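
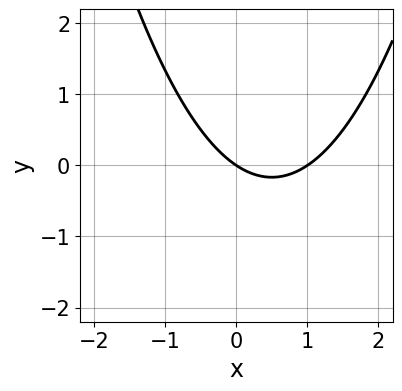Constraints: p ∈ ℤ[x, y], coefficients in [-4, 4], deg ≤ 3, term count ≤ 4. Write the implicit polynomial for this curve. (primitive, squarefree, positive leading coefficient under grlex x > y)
2*x^2 - 2*x - 3*y

(a) deg p = 2.
(b) Against the integer gridlines: among the integer gridlines, it crosses the x-axis at x ∈ {0, 1}; one y-axis crossing is at y = 0.
(c) Matching integer coefficients to the picture gives p.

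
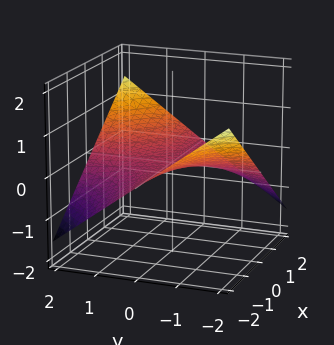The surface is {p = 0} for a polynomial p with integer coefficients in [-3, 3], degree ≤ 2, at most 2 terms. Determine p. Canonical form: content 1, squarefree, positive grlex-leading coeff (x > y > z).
(a) The degree is 2 — a hyperbolic paraboloid; a quadric.
(b) From the axis intercepts and sections: one z-axis crossing is at z = 0; the visible x-axis segment lies entirely on the surface; every point of the y-axis in the box is on the surface.
(c) Putting this together gives p.

x*y - 3*z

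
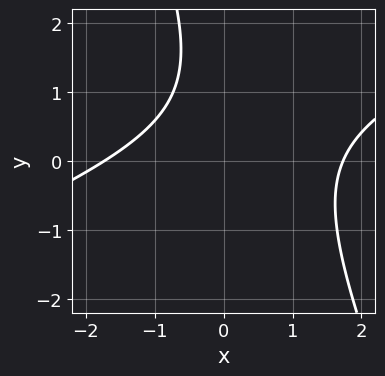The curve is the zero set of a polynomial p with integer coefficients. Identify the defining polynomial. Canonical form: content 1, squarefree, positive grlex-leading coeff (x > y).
First, deg p = 2.
Next, against the integer gridlines: it misses every integer gridline on the y-axis.
Finally, putting this together gives p.

x^2 - 2*x*y - y^2 + 2*y - 3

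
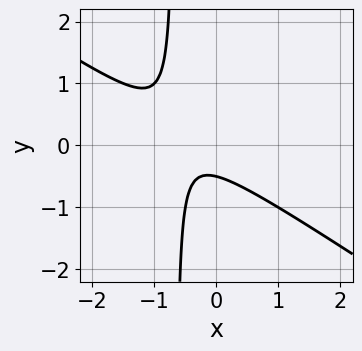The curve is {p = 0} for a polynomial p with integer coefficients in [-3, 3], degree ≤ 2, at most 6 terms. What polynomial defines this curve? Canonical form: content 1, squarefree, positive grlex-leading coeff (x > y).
2*x^2 + 3*x*y + 2*x + 2*y + 1

(a) Degree: the shape is more complex than any degree-1 curve, so deg p = 2.
(b) Checking where it meets the axes: no x-intercept at any integer in the box.
(c) Assembling these constraints gives the stated polynomial.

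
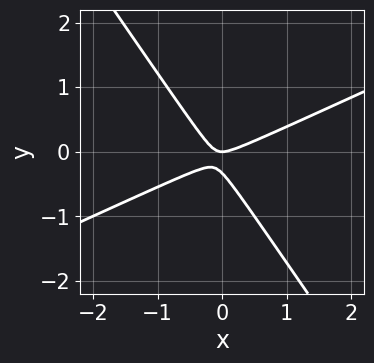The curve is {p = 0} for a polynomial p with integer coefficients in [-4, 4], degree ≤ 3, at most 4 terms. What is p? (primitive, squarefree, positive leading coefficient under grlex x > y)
2*x^2 - 3*x*y - 3*y^2 - y

(a) deg p = 2. No degree-1 curve has this shape.
(b) From the axis intercepts and sections: one x-axis crossing is at x = 0; it crosses the y-axis at the gridline y = 0.
(c) Putting this together gives p.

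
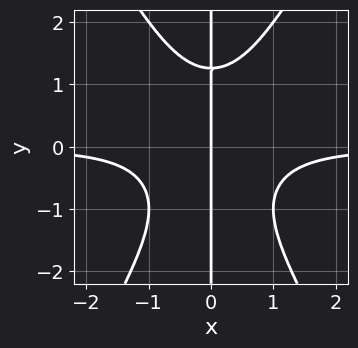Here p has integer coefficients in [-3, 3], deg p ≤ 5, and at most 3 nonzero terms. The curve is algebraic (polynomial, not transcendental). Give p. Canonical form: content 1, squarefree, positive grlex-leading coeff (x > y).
3*x^3*y - x*y^3 + 2*x

Degree: the shape is more complex than any degree-3 curve, so deg p = 4.
From the axis intercepts and sections: the visible y-axis segment lies entirely on the curve; one x-axis crossing is at x = 0.
Solving for integer coefficients yields p as stated.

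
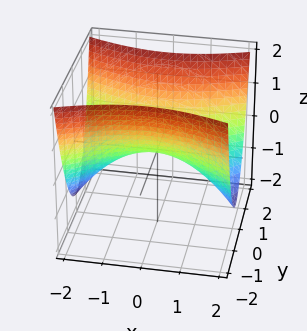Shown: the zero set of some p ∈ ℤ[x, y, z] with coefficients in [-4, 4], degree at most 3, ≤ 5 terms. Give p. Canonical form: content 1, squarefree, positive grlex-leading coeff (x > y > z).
1. The degree is 2 — a saddle surface; a quadric.
2. Symmetries: mirror symmetry y ↦ −y ⇒ only even powers of y; it's symmetric under x → −x, forcing even powers of x.
3. Checking where it meets the axes: one z-axis crossing is at z = 0; it crosses the x-axis at the gridline x = 0; it meets the y-axis at y = 0 (among the integer gridlines).
4. Solving for integer coefficients yields p as stated.

x^2 - 3*y^2 + 3*z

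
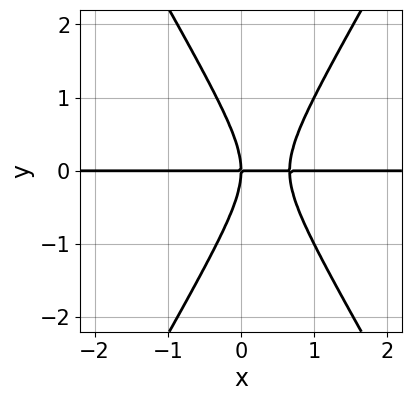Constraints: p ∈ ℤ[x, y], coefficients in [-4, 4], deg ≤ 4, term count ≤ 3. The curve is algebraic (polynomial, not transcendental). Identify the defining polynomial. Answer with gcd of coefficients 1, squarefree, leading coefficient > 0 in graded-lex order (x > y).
3*x^2*y - y^3 - 2*x*y

First, deg p = 3. A generic line meets the curve in up to 3 points.
Then, against the integer gridlines: it meets the y-axis at y = 0 (among the integer gridlines); every point of the x-axis in the box is on the curve.
Finally, assembling these constraints gives the stated polynomial.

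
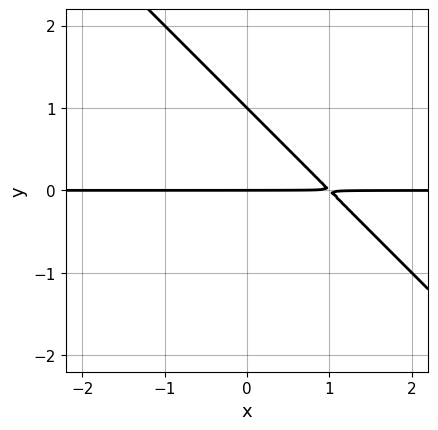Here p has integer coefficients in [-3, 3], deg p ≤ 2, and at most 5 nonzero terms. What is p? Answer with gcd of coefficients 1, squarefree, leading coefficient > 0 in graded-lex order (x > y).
x*y + y^2 - y

deg p = 2.
Checking where it meets the axes: the y-axis gridline crossings are at y ∈ {0, 1}; every point of the x-axis in the box is on the curve.
Together with the visible shape, these determine p as stated.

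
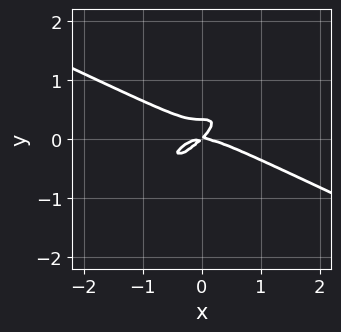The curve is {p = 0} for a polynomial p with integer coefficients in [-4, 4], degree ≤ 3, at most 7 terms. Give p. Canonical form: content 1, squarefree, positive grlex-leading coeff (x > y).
x^3 - 3*x*y^2 + 3*y^3 + x*y - y^2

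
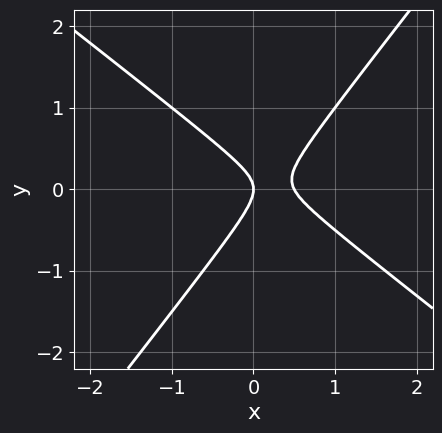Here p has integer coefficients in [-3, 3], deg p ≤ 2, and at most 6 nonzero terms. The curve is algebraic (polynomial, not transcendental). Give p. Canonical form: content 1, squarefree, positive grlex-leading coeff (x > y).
2*x^2 + x*y - 2*y^2 - x

First, degree: no degree-1 curve has this shape, so deg p = 2.
Next, from the axis intercepts and sections: one x-axis crossing is at x = 0; it crosses the y-axis at the gridline y = 0.
Finally, these observations pin down the coefficients.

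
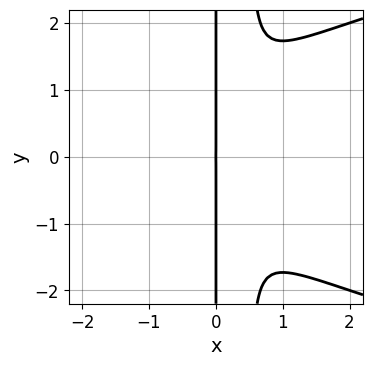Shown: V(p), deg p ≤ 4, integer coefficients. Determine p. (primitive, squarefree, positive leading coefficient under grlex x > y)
2*x^2*y^2 - 3*x^3 - x*y^2

1. Degree: no degree-3 curve has this shape, so deg p = 4.
2. Symmetries: the y ↦ −y reflection is a symmetry, so y appears only in even powers.
3. From the axis intercepts and sections: one x-axis crossing is at x = 0; the visible y-axis segment lies entirely on the curve.
4. Solving for integer coefficients yields p as stated.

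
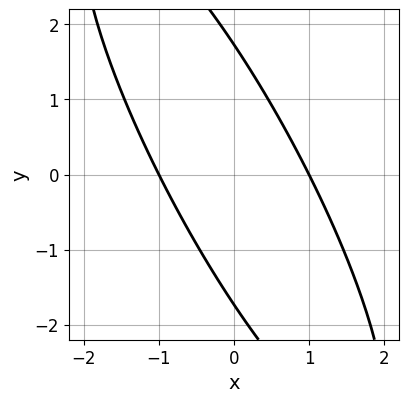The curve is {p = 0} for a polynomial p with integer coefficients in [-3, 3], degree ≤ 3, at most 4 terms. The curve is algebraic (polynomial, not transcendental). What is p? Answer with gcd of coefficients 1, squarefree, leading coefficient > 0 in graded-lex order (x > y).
3*x^2 + 3*x*y + y^2 - 3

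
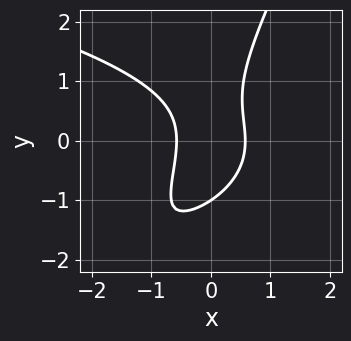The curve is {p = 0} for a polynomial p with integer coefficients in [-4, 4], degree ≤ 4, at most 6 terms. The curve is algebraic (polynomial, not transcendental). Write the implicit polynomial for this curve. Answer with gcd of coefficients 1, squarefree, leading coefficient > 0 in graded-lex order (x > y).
The degree is 3 — a generic line meets the curve in up to 3 points.
From the axis intercepts and sections: it crosses the y-axis at the gridline y = -1.
Matching integer coefficients to the picture gives p.

2*x*y^2 - y^3 + 3*x^2 - 1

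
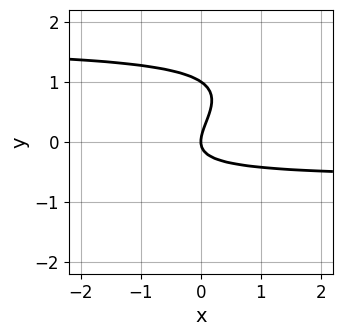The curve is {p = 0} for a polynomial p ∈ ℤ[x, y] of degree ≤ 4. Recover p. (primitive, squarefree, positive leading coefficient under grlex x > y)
2*x*y^2 - 3*y^3 - 2*x*y + 3*y^2 - 2*x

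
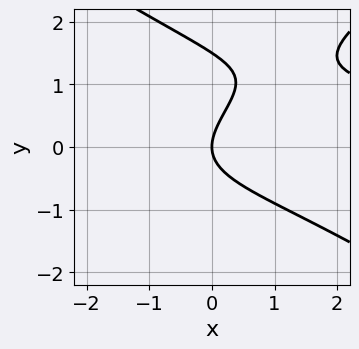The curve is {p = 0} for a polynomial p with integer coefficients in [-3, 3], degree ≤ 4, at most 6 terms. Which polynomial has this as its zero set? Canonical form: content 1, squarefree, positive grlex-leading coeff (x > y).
The degree is 3 — no degree-2 curve has this shape.
From the axis intercepts and sections: it crosses the y-axis at the gridline y = 0; it crosses the x-axis at the gridline x = 0.
Putting this together gives p.

x^2*y - 2*y^3 + 3*y^2 - 3*x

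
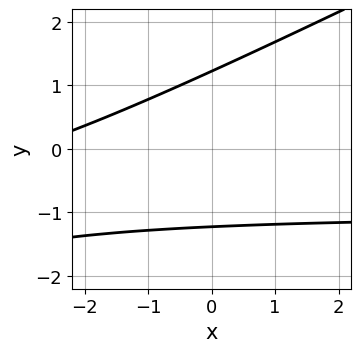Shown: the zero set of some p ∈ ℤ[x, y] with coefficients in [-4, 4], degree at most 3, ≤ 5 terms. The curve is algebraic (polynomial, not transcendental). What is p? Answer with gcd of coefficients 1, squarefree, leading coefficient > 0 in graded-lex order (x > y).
x*y - 2*y^2 + x + 3

First, deg p = 2. No degree-1 curve has this shape.
Next, observable constraints: it misses every integer gridline on the x-axis.
Finally, assembling these constraints gives the stated polynomial.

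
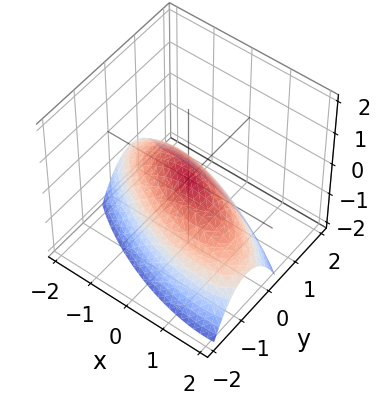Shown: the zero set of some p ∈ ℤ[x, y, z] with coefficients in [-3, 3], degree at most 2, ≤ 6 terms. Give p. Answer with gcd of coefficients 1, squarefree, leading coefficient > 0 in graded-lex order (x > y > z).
The degree is 2 — a generic line meets the surface in up to 2 points.
From the visible intercepts: it meets the y-axis at y = 0 (among the integer gridlines); it crosses the x-axis at the gridline x = 0.
Solving for integer coefficients yields p as stated.

x^2 + 2*x*y + 3*y^2 + 3*z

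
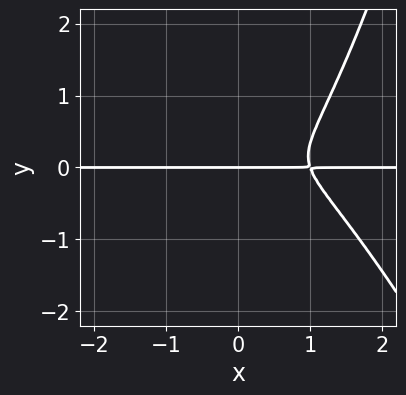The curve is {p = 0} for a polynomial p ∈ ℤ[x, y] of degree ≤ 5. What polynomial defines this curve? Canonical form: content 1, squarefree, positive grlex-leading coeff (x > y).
3*x^3*y + x^2*y^2 - 3*x^2*y - 3*y^3

(a) The degree is 4 — a generic line meets the curve in up to 4 points.
(b) Reading off the gridlines: it crosses the y-axis at the gridline y = 0; the visible x-axis segment lies entirely on the curve.
(c) Together with the visible shape, these determine p as stated.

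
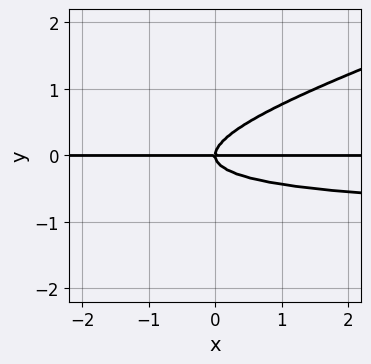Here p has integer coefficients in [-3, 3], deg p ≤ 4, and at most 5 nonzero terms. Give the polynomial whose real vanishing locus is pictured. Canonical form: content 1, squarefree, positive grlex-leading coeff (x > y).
First, degree: a generic line meets the curve in up to 3 points, so deg p = 3.
Then, observable constraints: it meets the y-axis at y = 0 (among the integer gridlines); the visible x-axis segment lies entirely on the curve.
Finally, putting this together gives p.

x*y^2 - 3*y^3 + x*y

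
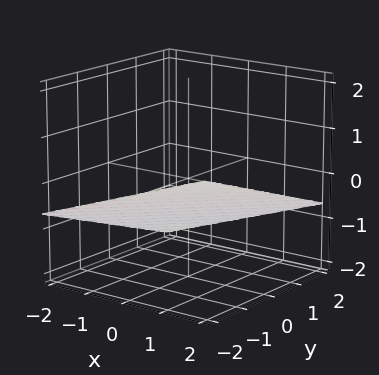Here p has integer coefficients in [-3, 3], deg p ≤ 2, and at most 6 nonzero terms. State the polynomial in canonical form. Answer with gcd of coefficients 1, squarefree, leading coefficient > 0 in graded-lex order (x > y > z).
x - y - 3*z - 2

1. deg p = 1.
2. Against the integer gridlines: it crosses the y-axis at the gridline y = -2; one x-axis crossing is at x = 2.
3. Assembling these constraints gives the stated polynomial.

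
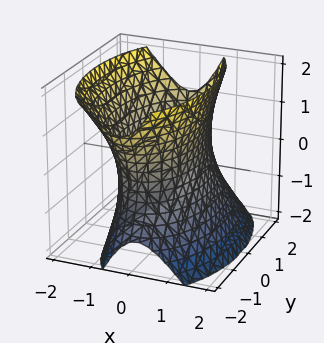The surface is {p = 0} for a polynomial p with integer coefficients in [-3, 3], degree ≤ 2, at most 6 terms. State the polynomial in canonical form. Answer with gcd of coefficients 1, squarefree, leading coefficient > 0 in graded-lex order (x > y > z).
3*x^2 + x*z + y^2 - z^2 - 3

1. The degree is 2 — the shape is more complex than any degree-1 surface.
2. Checking where it meets the axes: the x-axis gridline crossings are at x ∈ {-1, 1}; no z-intercept at any integer in the box.
3. Putting this together gives p.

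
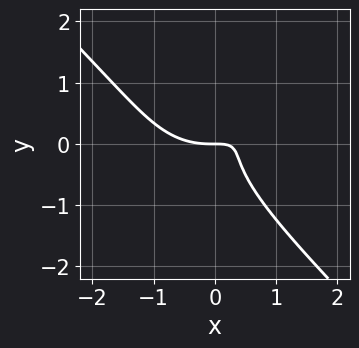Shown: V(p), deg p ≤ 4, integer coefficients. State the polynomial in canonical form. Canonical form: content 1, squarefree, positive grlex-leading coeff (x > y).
x^3 + x*y^2 + 2*y^3 - 2*x*y + y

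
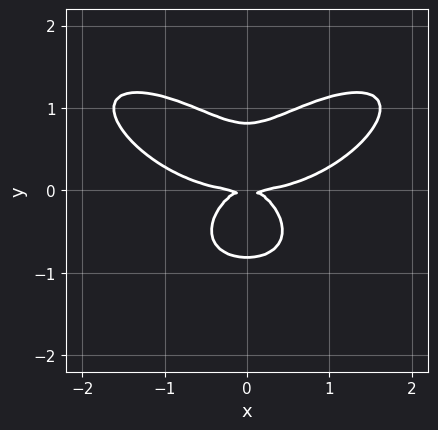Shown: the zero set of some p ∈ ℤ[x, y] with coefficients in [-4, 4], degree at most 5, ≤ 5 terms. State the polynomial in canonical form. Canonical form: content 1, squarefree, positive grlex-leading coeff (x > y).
x^4 + 3*y^4 - 3*x^2*y - 2*y^2

1. The degree is 4 — the shape is more complex than any degree-3 curve.
2. Symmetries: the x ↦ −x reflection is a symmetry, so x appears only in even powers.
3. Against the integer gridlines: it meets the y-axis at y = 0 (among the integer gridlines); it crosses the x-axis at the gridline x = 0.
4. Assembling these constraints gives the stated polynomial.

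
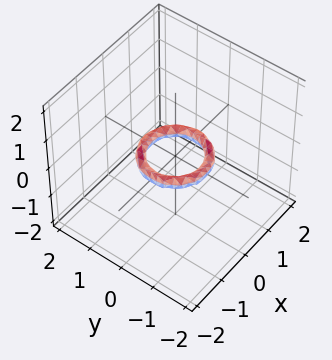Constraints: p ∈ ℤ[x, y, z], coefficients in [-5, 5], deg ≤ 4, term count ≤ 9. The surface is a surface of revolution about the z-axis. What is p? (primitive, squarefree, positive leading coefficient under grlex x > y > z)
2*x^4 + 4*x^2*y^2 + 2*y^4 - 3*x^2 - 3*y^2 + 3*z^2 + 1

(a) deg p = 4. The shape is more complex than any degree-3 surface.
(b) Symmetries: rotational symmetry about the z-axis ⇒ p depends on x, y only through x² + y².
(c) Checking where it meets the axes: a circular section at z = 0 has radius between 0 and 1; the x-axis gridline crossings are at x ∈ {-1, 1}; no z-intercept at any integer in the box; among the integer gridlines, it crosses the y-axis at y ∈ {-1, 1}.
(d) Together with the visible shape, these determine p as stated.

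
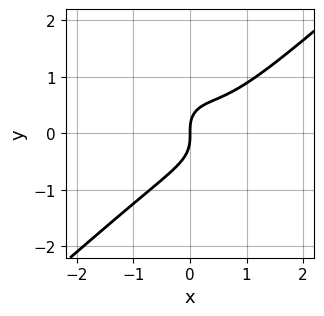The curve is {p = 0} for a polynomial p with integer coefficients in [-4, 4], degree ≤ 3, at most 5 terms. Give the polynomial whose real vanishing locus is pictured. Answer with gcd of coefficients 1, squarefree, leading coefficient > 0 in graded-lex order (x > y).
3*x^3 - x^2*y - 3*y^3 - 2*x^2 + 2*x

1. deg p = 3. No degree-2 curve has this shape.
2. Reading off the gridlines: one x-axis crossing is at x = 0; it crosses the y-axis at the gridline y = 0.
3. Solving for integer coefficients yields p as stated.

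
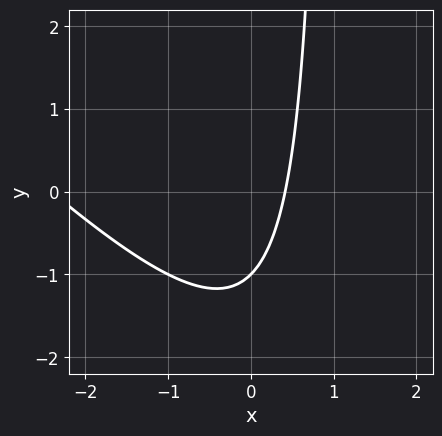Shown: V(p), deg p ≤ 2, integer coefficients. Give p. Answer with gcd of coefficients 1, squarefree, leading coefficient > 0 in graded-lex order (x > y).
x^2 + x*y + 2*x - y - 1

First, degree: the shape is more complex than any degree-1 curve, so deg p = 2.
Next, from the axis intercepts and sections: it crosses the y-axis at the gridline y = -1.
Finally, putting this together gives p.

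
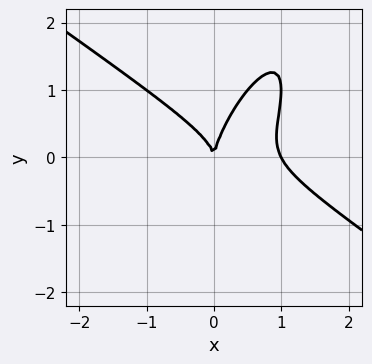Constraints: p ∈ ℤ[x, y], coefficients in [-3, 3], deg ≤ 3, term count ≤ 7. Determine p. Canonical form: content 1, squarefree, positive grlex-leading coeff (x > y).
Degree: a generic line meets the curve in up to 3 points, so deg p = 3.
Reading off the gridlines: one y-axis crossing is at y = 0; among the integer gridlines, it crosses the x-axis at x ∈ {0, 1}.
Matching integer coefficients to the picture gives p.

2*x^3 + x^2*y - 2*x*y^2 + y^3 - 2*x^2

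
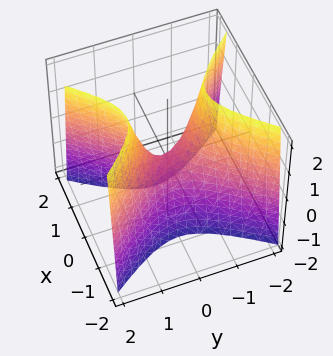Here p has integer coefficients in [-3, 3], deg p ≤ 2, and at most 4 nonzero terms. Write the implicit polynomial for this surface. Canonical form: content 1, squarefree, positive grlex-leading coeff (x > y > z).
1. Degree: a hyperbolic paraboloid; a quadric, so deg p = 2.
2. Symmetries: mirror symmetry y ↦ −y ⇒ only even powers of y; mirror symmetry x ↦ −x ⇒ only even powers of x.
3. From the axis intercepts and sections: one x-axis crossing is at x = 0; one z-axis crossing is at z = 0; one y-axis crossing is at y = 0.
4. The integer polynomial consistent with all of this is the stated p.

3*x^2 - 2*y^2 + z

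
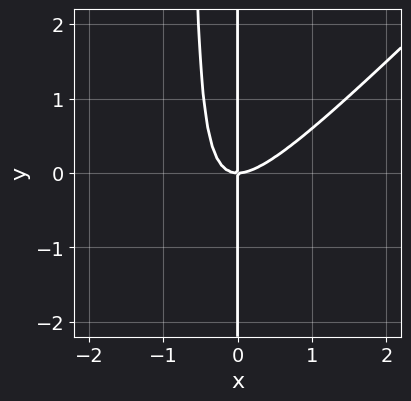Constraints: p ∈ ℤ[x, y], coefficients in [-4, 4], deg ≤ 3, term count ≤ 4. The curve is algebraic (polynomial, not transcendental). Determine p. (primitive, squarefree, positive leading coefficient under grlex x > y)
3*x^3 - 3*x^2*y - 2*x*y

First, degree: no degree-2 curve has this shape, so deg p = 3.
Next, against the integer gridlines: it crosses the x-axis at the gridline x = 0; the visible y-axis segment lies entirely on the curve.
Finally, putting this together gives p.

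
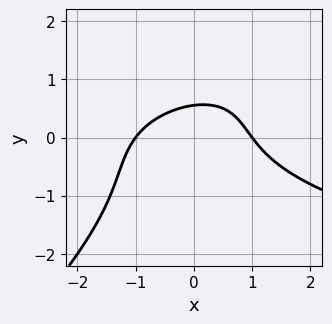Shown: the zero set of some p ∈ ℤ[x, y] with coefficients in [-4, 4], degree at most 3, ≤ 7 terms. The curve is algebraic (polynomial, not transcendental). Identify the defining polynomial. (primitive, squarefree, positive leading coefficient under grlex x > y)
First, deg p = 3. The shape is more complex than any degree-2 curve.
Next, checking where it meets the axes: among the integer gridlines, it crosses the x-axis at x ∈ {-1, 1}.
Finally, solving for integer coefficients yields p as stated.

2*x*y^2 - 2*y^3 - 2*x^2 - 3*y + 2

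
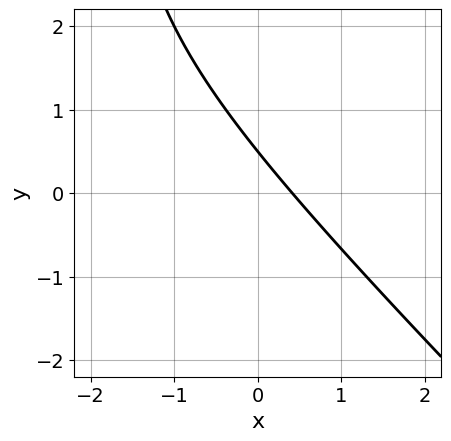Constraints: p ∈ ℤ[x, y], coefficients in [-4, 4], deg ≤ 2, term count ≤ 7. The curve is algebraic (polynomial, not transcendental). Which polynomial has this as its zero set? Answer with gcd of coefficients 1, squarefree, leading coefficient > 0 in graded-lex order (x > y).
x^2 + x*y + 2*x + 2*y - 1

First, degree: the shape is more complex than any degree-1 curve, so deg p = 2.
Finally, matching integer coefficients to the picture gives p.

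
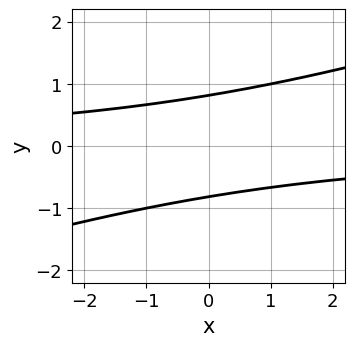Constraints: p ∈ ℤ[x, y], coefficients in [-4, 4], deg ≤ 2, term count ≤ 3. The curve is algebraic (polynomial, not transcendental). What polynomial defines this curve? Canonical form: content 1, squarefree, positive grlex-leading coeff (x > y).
x*y - 3*y^2 + 2

Degree: no degree-1 curve has this shape, so deg p = 2.
From the visible intercepts: the curve avoids every integer x-axis point in the box.
Solving for integer coefficients yields p as stated.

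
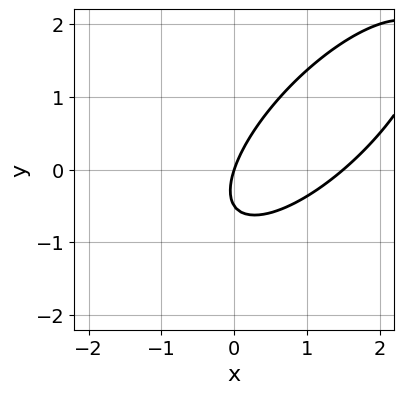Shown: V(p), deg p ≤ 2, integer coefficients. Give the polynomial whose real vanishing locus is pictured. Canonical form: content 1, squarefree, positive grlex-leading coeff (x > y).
2*x^2 - 3*x*y + 2*y^2 - 3*x + y

deg p = 2. The shape is more complex than any degree-1 curve.
Against the integer gridlines: it meets the y-axis at y = 0 (among the integer gridlines); it crosses the x-axis at the gridline x = 0.
Fitting integer coefficients to these (and the overall shape) gives p.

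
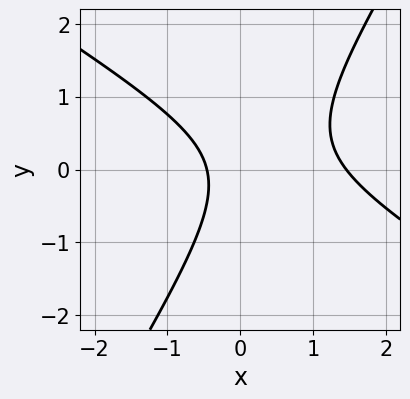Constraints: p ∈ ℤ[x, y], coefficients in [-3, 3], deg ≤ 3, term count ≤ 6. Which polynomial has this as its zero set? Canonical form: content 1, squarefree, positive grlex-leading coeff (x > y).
1. deg p = 2. The shape is more complex than any degree-1 curve.
2. Reading off the gridlines: it misses every integer gridline on the y-axis.
3. Fitting integer coefficients to these (and the overall shape) gives p.

3*x^2 + 3*x*y - 3*y^2 - 3*x - 2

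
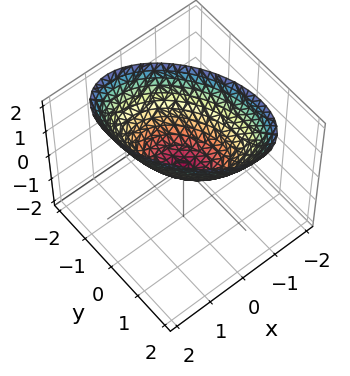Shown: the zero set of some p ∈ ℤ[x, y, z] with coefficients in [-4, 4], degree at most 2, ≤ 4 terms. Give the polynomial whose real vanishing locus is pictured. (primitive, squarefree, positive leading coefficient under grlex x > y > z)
3*x^2 + 2*x*y + 2*y^2 - 3*z

Degree: a generic line meets the surface in up to 2 points, so deg p = 2.
Checking where it meets the axes: it crosses the y-axis at the gridline y = 0; it meets the x-axis at x = 0 (among the integer gridlines); it crosses the z-axis at the gridline z = 0.
Assembling these constraints gives the stated polynomial.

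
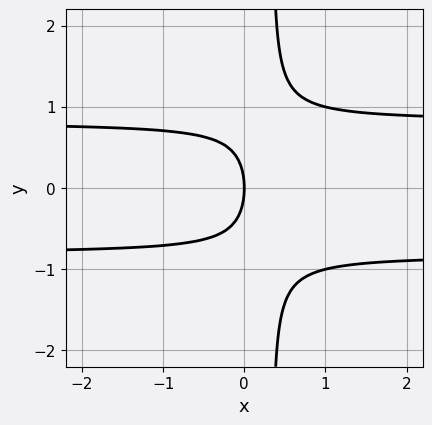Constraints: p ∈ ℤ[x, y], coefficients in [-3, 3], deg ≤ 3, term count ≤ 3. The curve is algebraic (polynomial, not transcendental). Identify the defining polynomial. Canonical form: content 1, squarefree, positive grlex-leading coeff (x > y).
3*x*y^2 - y^2 - 2*x

(a) The degree is 3 — the shape is more complex than any degree-2 curve.
(b) Symmetries: it's symmetric under y → −y, forcing even powers of y.
(c) Against the integer gridlines: it meets the y-axis at y = 0 (among the integer gridlines); one x-axis crossing is at x = 0.
(d) Putting this together gives p.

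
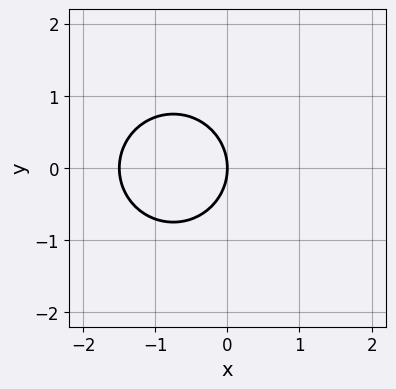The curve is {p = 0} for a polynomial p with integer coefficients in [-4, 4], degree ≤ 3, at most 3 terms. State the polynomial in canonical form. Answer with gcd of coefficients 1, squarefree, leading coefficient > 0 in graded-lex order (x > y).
First, the degree is 2 — no degree-1 curve has this shape.
Then, symmetries: it's symmetric under y → −y, forcing even powers of y.
Next, observable constraints: it meets the y-axis at y = 0 (among the integer gridlines); one x-axis crossing is at x = 0.
Finally, matching integer coefficients to the picture gives p.

2*x^2 + 2*y^2 + 3*x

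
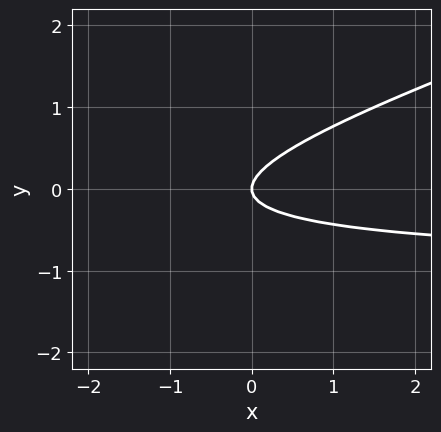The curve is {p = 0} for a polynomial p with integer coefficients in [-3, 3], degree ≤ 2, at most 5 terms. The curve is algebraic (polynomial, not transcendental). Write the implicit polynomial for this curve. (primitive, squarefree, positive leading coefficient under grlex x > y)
Degree: a generic line meets the curve in up to 2 points, so deg p = 2.
From the axis intercepts and sections: it meets the x-axis at x = 0 (among the integer gridlines); it crosses the y-axis at the gridline y = 0.
Putting this together gives p.

x*y - 3*y^2 + x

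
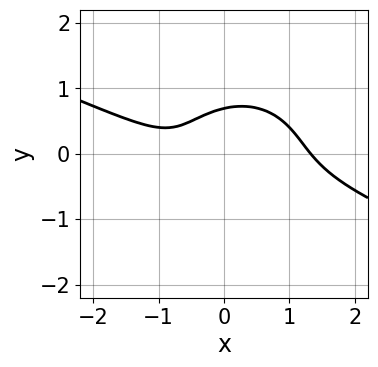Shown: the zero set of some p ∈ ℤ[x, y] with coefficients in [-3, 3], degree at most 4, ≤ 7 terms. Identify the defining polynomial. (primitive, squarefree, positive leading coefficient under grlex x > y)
x^3 + 2*x^2*y + 3*y^3 - x - 1

First, degree: no degree-2 curve has this shape, so deg p = 3.
Finally, matching integer coefficients to the picture gives p.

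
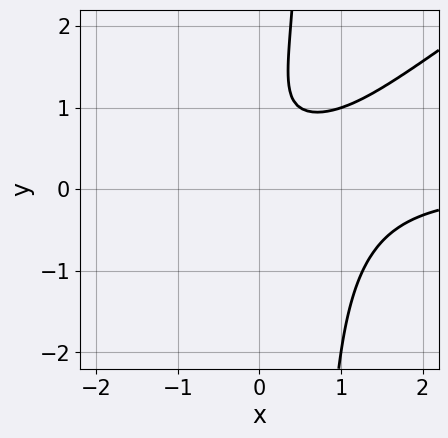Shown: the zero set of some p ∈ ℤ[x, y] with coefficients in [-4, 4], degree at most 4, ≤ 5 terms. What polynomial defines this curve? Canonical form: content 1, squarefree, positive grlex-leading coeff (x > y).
2*x^2*y - 3*x*y^2 + 2*y^2 - 3*y + 2

(a) Degree: no degree-2 curve has this shape, so deg p = 3.
(b) Observable constraints: it misses every integer gridline on the x-axis; it misses every integer gridline on the y-axis.
(c) Fitting integer coefficients to these (and the overall shape) gives p.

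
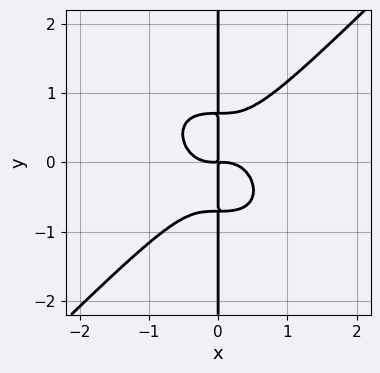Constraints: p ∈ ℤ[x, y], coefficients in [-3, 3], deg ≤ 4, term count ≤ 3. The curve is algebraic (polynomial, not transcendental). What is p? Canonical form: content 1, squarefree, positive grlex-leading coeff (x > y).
1. Degree: no degree-3 curve has this shape, so deg p = 4.
2. Against the integer gridlines: every point of the y-axis in the box is on the curve.
3. Matching integer coefficients to the picture gives p.

2*x^4 - 2*x*y^3 + x*y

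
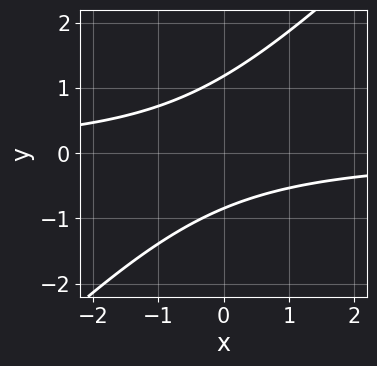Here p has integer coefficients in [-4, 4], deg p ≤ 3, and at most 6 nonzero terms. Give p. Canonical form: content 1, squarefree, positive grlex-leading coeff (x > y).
3*x*y - 3*y^2 + y + 3

First, the degree is 2 — the shape is more complex than any degree-1 curve.
Then, observable constraints: it misses every integer gridline on the x-axis.
Finally, matching integer coefficients to the picture gives p.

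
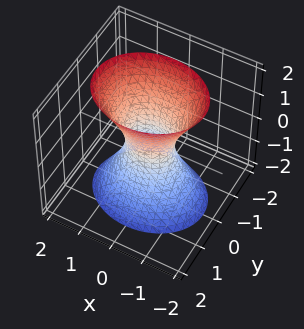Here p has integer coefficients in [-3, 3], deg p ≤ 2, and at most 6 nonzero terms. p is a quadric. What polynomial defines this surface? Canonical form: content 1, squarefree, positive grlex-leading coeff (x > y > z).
2*x^2 + 3*y^2 - z^2 - 1

deg p = 2.
Symmetries: mirror symmetry y ↦ −y ⇒ only even powers of y; mirror symmetry x ↦ −x ⇒ only even powers of x; it's symmetric under z → −z, forcing even powers of z.
Checking where it meets the axes: it misses every integer gridline on the z-axis.
These observations pin down the coefficients.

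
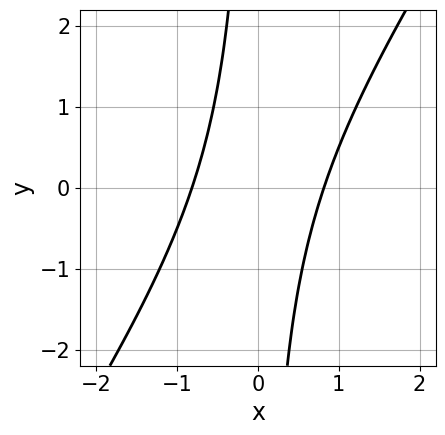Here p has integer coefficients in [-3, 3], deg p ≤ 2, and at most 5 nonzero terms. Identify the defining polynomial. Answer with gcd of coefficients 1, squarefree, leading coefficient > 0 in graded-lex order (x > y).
(a) The degree is 2 — a generic line meets the curve in up to 2 points.
(b) Checking where it meets the axes: the curve avoids every integer y-axis point in the box.
(c) Assembling these constraints gives the stated polynomial.

3*x^2 - 2*x*y - 2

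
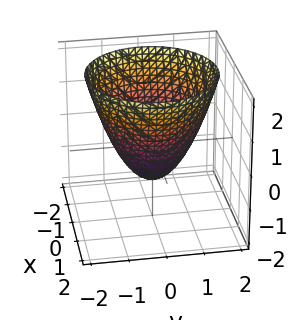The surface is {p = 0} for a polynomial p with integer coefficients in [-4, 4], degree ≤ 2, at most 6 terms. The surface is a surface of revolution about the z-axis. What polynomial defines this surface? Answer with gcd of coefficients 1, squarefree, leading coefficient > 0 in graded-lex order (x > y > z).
x^2 + y^2 - z - 1

1. Degree: the shape is more complex than any degree-1 surface, so deg p = 2.
2. Symmetry: the surface is invariant under rotation about z: p = q(x² + y², z).
3. Checking where it meets the axes: a circular section at z = 1 has radius between 1 and 2; one z-axis crossing is at z = -1; among the integer gridlines, it crosses the x-axis at x ∈ {-1, 1}.
4. Matching integer coefficients to the picture gives p.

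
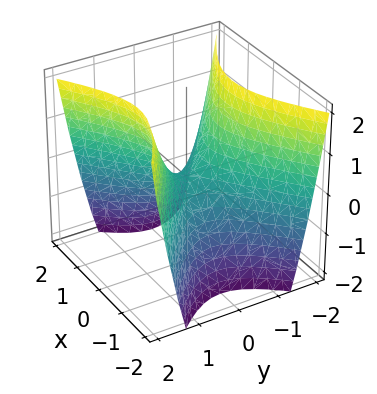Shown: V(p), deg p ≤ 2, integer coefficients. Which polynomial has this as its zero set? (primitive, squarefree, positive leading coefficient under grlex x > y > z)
First, the degree is 2 — a hyperbolic paraboloid; a quadric.
Then, symmetries: it's symmetric under x → −x, forcing even powers of x; mirror symmetry y ↦ −y ⇒ only even powers of y.
Then, reading off the gridlines: one z-axis crossing is at z = 0; it crosses the y-axis at the gridline y = 0; it meets the x-axis at x = 0 (among the integer gridlines).
Finally, these observations pin down the coefficients.

2*x^2 - 3*y^2 + 2*z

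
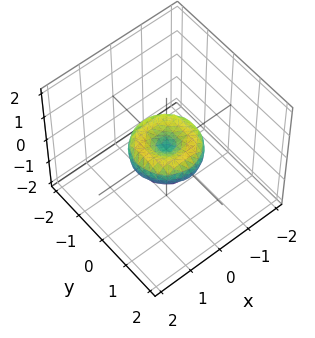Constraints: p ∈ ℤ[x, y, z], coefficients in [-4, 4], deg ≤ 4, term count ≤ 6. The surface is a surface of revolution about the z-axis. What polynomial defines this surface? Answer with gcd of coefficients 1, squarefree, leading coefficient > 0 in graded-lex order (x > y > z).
Degree: no degree-3 surface has this shape, so deg p = 4.
Symmetries: rotational symmetry about the z-axis ⇒ p depends on x, y only through x² + y².
Observable constraints: the x-axis gridline crossings are at x ∈ {-1, 0, 1}; the y-axis gridline crossings are at y ∈ {-1, 0, 1}; a circular section at z = 0 has radius exactly 1.
Putting this together gives p.

2*x^4 + 4*x^2*y^2 + 2*y^4 - 2*x^2 - 2*y^2 + 3*z^2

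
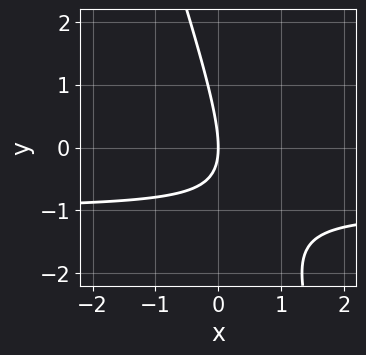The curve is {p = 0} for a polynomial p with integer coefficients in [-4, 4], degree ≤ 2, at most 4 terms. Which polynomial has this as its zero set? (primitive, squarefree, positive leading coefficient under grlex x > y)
The degree is 2 — a generic line meets the curve in up to 2 points.
Against the integer gridlines: it meets the x-axis at x = 0 (among the integer gridlines); it meets the y-axis at y = 0 (among the integer gridlines).
The integer polynomial consistent with all of this is the stated p.

3*x*y + y^2 + 3*x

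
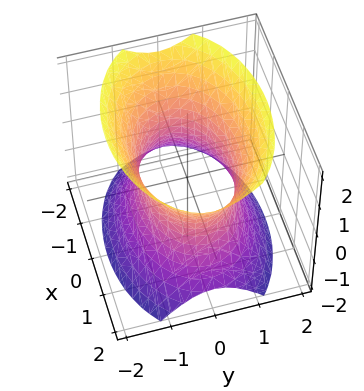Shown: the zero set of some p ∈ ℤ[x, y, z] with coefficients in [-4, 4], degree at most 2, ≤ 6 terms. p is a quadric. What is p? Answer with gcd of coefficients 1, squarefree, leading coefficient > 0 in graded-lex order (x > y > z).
x^2 + 2*y^2 - z^2 - 2

First, the degree is 2 — one connected sheet with a waist; a quadric.
Then, symmetries: it's symmetric under z → −z, forcing even powers of z; mirror symmetry x ↦ −x ⇒ only even powers of x; the y ↦ −y reflection is a symmetry, so y appears only in even powers.
Next, reading off the gridlines: the y-axis gridline crossings are at y ∈ {-1, 1}; no z-intercept at any integer in the box.
Finally, putting this together gives p.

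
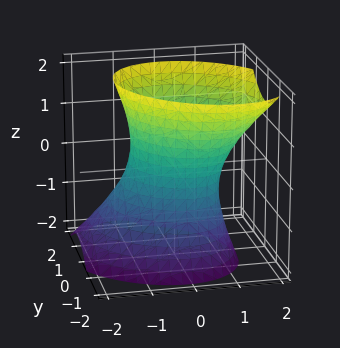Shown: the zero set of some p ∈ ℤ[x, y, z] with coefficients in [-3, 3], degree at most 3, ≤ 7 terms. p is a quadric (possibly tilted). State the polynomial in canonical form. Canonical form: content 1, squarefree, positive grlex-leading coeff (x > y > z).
2*x^2 + x*y - x*z + 2*y^2 - z^2 - 2

1. The degree is 2 — the shape is more complex than any degree-1 surface.
2. From the visible intercepts: the y-axis gridline crossings are at y ∈ {-1, 1}; the x-axis gridline crossings are at x ∈ {-1, 1}; no z-intercept at any integer in the box.
3. Matching integer coefficients to the picture gives p.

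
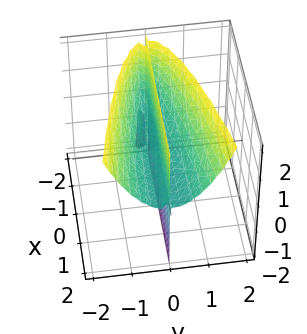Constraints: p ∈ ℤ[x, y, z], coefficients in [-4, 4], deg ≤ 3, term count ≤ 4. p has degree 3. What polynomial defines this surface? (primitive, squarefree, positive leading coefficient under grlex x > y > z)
I count 3 distinct pieces.
deg p = 3.
From the axis intercepts and sections: the visible z-axis segment lies entirely on the surface; one y-axis crossing is at y = 0; every point of the x-axis in the box is on the surface.
Solving for integer coefficients yields p as stated.

x*y*z - 3*y^3 + 2*y*z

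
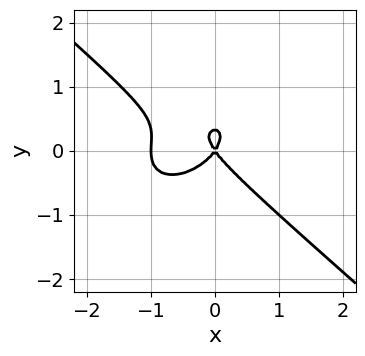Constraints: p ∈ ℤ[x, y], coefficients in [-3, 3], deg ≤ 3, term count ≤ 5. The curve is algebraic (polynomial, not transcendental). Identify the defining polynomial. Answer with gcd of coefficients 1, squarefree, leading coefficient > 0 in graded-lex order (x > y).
2*x^3 + 3*y^3 + 2*x^2 - y^2

First, degree: the shape is more complex than any degree-2 curve, so deg p = 3.
Then, from the visible intercepts: it meets the y-axis at y = 0 (among the integer gridlines); among the integer gridlines, it crosses the x-axis at x ∈ {-1, 0}.
Finally, putting this together gives p.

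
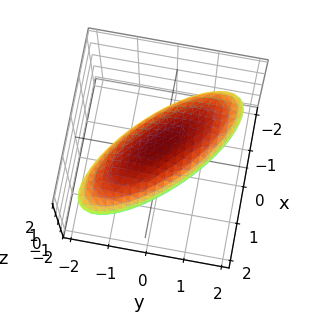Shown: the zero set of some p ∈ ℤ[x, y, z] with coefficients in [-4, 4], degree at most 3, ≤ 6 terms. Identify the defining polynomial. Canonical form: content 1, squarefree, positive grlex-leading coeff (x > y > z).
2*x^2 + 3*x*y + 2*y^2 + 3*z^2 - 3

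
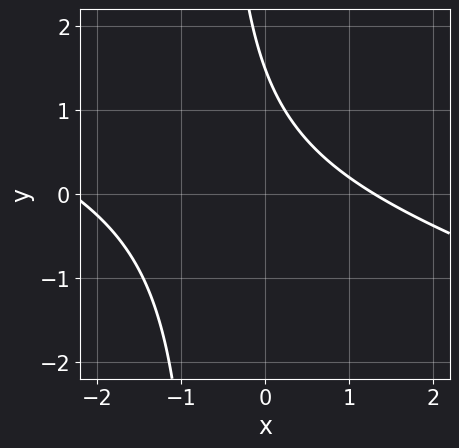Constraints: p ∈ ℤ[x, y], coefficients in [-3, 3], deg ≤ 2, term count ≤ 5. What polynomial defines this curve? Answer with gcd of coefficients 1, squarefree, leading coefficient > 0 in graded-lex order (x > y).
x^2 + 3*x*y + x + 2*y - 3

First, deg p = 2. The shape is more complex than any degree-1 curve.
Finally, solving for integer coefficients yields p as stated.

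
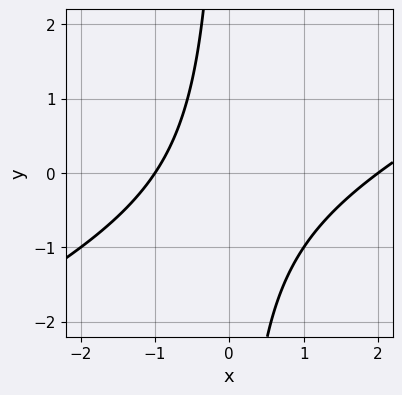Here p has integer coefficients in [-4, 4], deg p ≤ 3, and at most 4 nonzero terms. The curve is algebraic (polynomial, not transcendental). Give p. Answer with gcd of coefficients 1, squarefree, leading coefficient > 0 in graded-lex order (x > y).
First, degree: the shape is more complex than any degree-1 curve, so deg p = 2.
Then, observable constraints: no y-intercept at any integer in the box; the x-axis gridline crossings are at x ∈ {-1, 2}.
Finally, assembling these constraints gives the stated polynomial.

x^2 - 2*x*y - x - 2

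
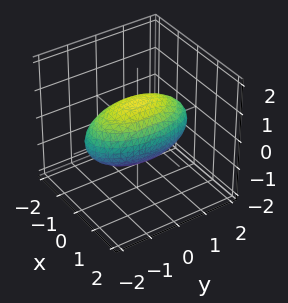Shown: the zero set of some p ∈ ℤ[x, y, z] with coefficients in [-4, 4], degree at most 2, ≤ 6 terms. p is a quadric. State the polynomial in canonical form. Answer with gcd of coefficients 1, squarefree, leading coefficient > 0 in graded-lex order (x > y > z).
First, deg p = 2. A closed, bounded, convex surface; a quadric.
Then, symmetries: mirror symmetry y ↦ −y ⇒ only even powers of y; mirror symmetry z ↦ −z ⇒ only even powers of z; it's symmetric under x → −x, forcing even powers of x.
Next, from the visible intercepts: among the integer gridlines, it crosses the x-axis at x ∈ {-1, 1}; the z-axis gridline crossings are at z ∈ {-1, 1}.
Finally, these observations pin down the coefficients.

3*x^2 + y^2 + 3*z^2 - 3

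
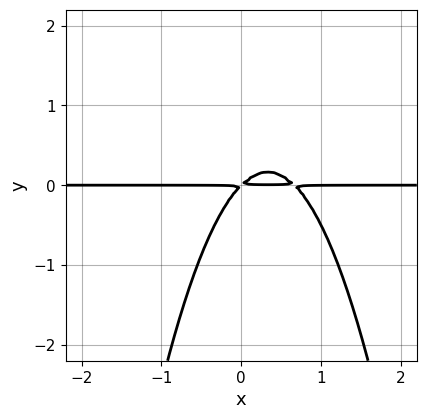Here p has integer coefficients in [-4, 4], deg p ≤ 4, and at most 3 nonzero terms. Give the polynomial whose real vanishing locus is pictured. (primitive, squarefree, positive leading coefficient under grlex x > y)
The degree is 3 — no degree-2 curve has this shape.
Checking where it meets the axes: the visible x-axis segment lies entirely on the curve.
These observations pin down the coefficients.

3*x^2*y - 2*x*y + 2*y^2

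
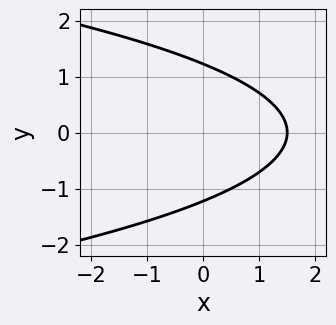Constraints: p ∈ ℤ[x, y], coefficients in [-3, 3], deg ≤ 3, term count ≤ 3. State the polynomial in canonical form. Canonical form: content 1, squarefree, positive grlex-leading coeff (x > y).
2*y^2 + 2*x - 3

The degree is 2 — no degree-1 curve has this shape.
Symmetries: the y ↦ −y reflection is a symmetry, so y appears only in even powers.
The integer polynomial consistent with all of this is the stated p.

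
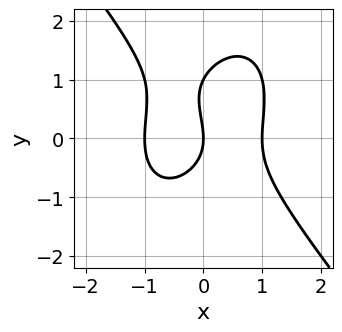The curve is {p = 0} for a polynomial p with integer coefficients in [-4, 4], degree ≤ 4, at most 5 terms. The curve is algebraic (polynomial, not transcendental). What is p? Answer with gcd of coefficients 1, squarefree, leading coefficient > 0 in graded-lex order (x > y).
2*x^3 + y^3 - y^2 - 2*x

1. The degree is 3 — a generic line meets the curve in up to 3 points.
2. Reading off the gridlines: the y-axis gridline crossings are at y ∈ {0, 1}; the x-axis gridline crossings are at x ∈ {-1, 0, 1}.
3. Fitting integer coefficients to these (and the overall shape) gives p.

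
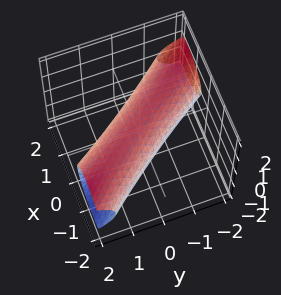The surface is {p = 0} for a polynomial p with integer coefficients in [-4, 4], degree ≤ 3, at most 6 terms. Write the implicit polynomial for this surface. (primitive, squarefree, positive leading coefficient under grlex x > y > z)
2*x^2 + 3*x*y + y^2 + 3*z^2 - 2

First, deg p = 2. The shape is more complex than any degree-1 surface.
Next, reading off the gridlines: the x-axis gridline crossings are at x ∈ {-1, 1}.
Finally, solving for integer coefficients yields p as stated.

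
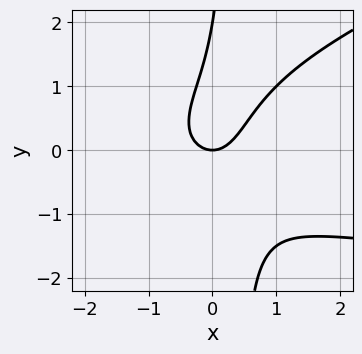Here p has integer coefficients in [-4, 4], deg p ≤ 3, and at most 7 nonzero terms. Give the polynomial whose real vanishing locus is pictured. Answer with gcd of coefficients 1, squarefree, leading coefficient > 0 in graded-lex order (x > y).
(a) Degree: no degree-2 curve has this shape, so deg p = 3.
(b) Reading off the gridlines: it crosses the x-axis at the gridline x = 0; the y-axis gridline crossings are at y ∈ {0, 2}.
(c) These observations pin down the coefficients.

x^2*y - 3*x*y^2 + 3*x^2 + y^2 - 2*y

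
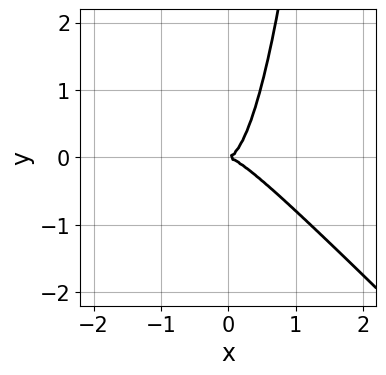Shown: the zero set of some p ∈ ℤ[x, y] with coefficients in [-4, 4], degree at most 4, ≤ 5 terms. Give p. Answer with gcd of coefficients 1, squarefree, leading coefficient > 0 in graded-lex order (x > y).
First, degree: a generic line meets the curve in up to 3 points, so deg p = 3.
Then, against the integer gridlines: one x-axis crossing is at x = 0; one y-axis crossing is at y = 0.
Finally, these observations pin down the coefficients.

3*x^3 + 3*x^2*y - y^2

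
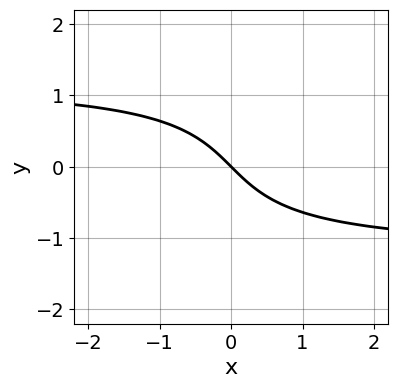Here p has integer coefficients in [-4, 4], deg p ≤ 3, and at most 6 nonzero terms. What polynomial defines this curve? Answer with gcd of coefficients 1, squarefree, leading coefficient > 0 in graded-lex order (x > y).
(a) The degree is 3 — a generic line meets the curve in up to 3 points.
(b) Checking where it meets the axes: it crosses the y-axis at the gridline y = 0; it crosses the x-axis at the gridline x = 0.
(c) The integer polynomial consistent with all of this is the stated p.

2*x*y^2 - y^3 - 3*x - 3*y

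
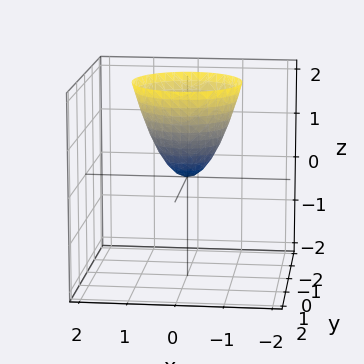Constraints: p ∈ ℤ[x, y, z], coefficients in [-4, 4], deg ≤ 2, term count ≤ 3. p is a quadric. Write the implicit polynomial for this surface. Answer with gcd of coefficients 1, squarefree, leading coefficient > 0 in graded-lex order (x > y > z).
First, the degree is 2 — a paraboloid; a quadric.
Then, by symmetry, every cross-section ⟂ z is a circle, so x, y appear only via x² + y².
Then, checking where it meets the axes: it meets the y-axis at y = 0 (among the integer gridlines); it crosses the z-axis at the gridline z = 0; one x-axis crossing is at x = 0; a circular section at z = 1 has radius between 0 and 1.
Finally, fitting integer coefficients to these (and the overall shape) gives p.

3*x^2 + 3*y^2 - 2*z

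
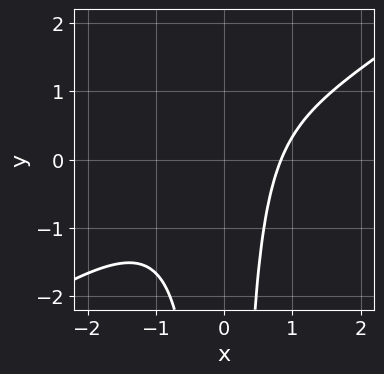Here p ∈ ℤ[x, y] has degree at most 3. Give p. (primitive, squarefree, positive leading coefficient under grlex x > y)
2*x^3 - 3*x^2*y + x - 2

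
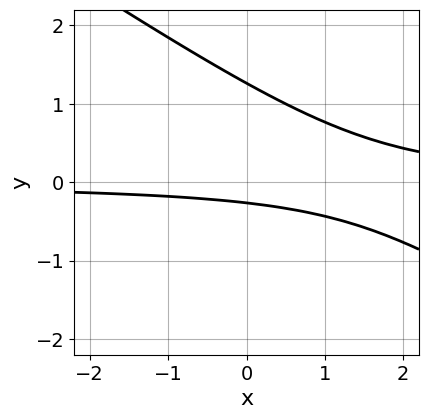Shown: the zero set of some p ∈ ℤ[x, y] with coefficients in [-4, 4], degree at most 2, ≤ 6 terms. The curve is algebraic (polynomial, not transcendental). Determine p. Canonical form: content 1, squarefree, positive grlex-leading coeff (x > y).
2*x*y + 3*y^2 - 3*y - 1

1. deg p = 2.
2. Against the integer gridlines: it misses every integer gridline on the x-axis.
3. Matching integer coefficients to the picture gives p.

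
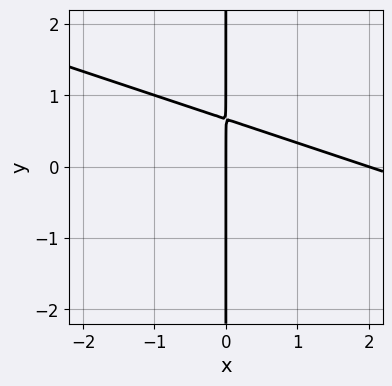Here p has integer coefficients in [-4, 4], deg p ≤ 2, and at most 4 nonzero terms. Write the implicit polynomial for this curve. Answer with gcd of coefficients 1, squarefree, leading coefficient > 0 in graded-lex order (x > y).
x^2 + 3*x*y - 2*x

1. The degree is 2 — no degree-1 curve has this shape.
2. Observable constraints: the visible y-axis segment lies entirely on the curve; among the integer gridlines, it crosses the x-axis at x ∈ {0, 2}.
3. These observations pin down the coefficients.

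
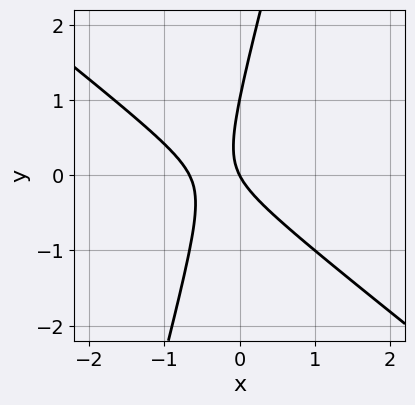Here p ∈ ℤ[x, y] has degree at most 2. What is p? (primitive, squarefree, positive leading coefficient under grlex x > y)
3*x^2 + 3*x*y - y^2 + 2*x + y

First, degree: a generic line meets the curve in up to 2 points, so deg p = 2.
Next, from the axis intercepts and sections: one x-axis crossing is at x = 0; among the integer gridlines, it crosses the y-axis at y ∈ {0, 1}.
Finally, the integer polynomial consistent with all of this is the stated p.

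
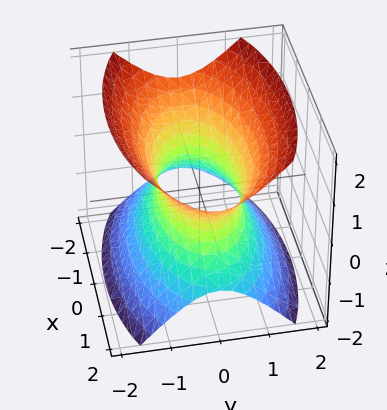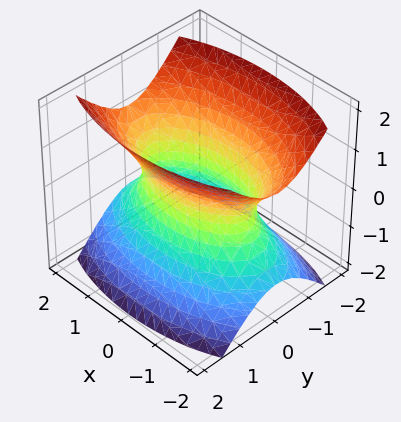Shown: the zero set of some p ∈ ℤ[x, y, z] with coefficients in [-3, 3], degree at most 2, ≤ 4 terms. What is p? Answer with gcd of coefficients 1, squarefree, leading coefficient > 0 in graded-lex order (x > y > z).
(a) The degree is 2 — one connected sheet with a waist; a quadric.
(b) Symmetries: it's symmetric under y → −y, forcing even powers of y; mirror symmetry z ↦ −z ⇒ only even powers of z; mirror symmetry x ↦ −x ⇒ only even powers of x.
(c) Checking where it meets the axes: the surface avoids every integer z-axis point in the box.
(d) Fitting integer coefficients to these (and the overall shape) gives p.

x^2 + 3*y^2 - 2*z^2 - 2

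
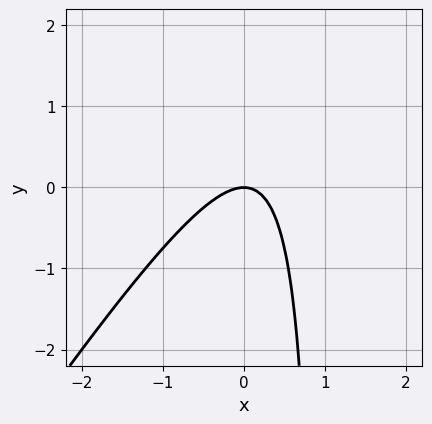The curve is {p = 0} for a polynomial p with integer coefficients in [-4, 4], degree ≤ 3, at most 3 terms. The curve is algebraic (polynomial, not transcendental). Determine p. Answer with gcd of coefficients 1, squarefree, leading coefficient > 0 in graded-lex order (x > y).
3*x^2 - 2*x*y + 2*y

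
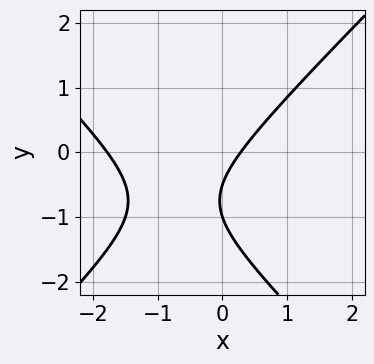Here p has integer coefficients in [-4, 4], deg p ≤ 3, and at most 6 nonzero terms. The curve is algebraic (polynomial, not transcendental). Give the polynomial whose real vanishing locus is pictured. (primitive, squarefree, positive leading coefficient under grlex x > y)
(a) The degree is 2 — the shape is more complex than any degree-1 curve.
(b) Reading off the gridlines: it crosses the y-axis at the gridline y = -1.
(c) Together with the visible shape, these determine p as stated.

2*x^2 - 2*y^2 + 3*x - 3*y - 1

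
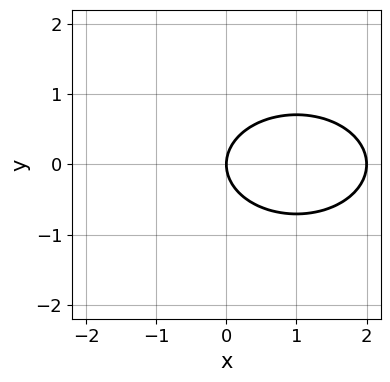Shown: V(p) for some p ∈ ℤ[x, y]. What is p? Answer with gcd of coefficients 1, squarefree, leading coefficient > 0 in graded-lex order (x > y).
x^2 + 2*y^2 - 2*x

1. deg p = 2.
2. Symmetries: it's symmetric under y → −y, forcing even powers of y.
3. Observable constraints: it meets the y-axis at y = 0 (among the integer gridlines); the x-axis gridline crossings are at x ∈ {0, 2}.
4. Fitting integer coefficients to these (and the overall shape) gives p.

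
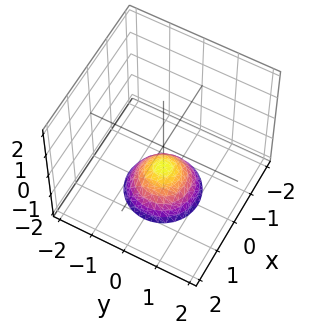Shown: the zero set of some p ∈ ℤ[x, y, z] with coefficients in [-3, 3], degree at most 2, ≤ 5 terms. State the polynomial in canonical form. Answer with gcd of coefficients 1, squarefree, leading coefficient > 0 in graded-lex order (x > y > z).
First, deg p = 2. The shape is more complex than any degree-1 surface.
Next, symmetry: the z-axis is an axis of rotation, so x and y enter only as x² + y².
Next, from the visible intercepts: no y-intercept at any integer in the box; it meets the z-axis at z = -1 (among the integer gridlines).
Finally, these observations pin down the coefficients.

x^2 + y^2 + z + 1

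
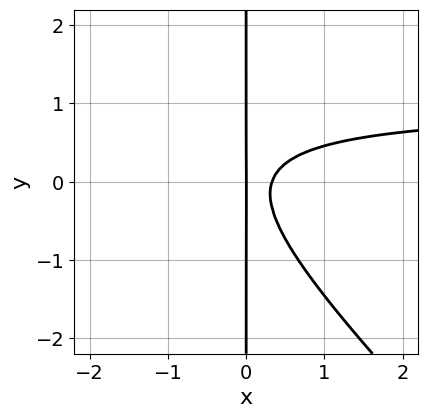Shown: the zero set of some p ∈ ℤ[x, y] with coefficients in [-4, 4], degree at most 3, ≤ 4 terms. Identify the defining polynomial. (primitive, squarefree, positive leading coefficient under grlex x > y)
3*x^2*y + 3*x*y^2 - 3*x^2 + x

(a) deg p = 3.
(b) Against the integer gridlines: every point of the y-axis in the box is on the curve; it meets the x-axis at x = 0 (among the integer gridlines).
(c) Matching integer coefficients to the picture gives p.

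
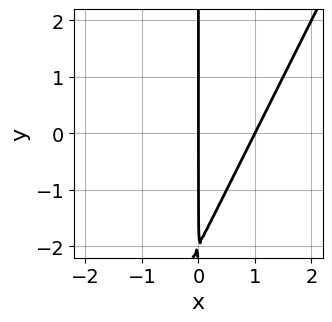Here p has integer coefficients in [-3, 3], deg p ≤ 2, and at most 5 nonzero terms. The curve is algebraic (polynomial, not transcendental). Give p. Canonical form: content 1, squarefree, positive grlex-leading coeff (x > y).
The degree is 2 — a generic line meets the curve in up to 2 points.
Against the integer gridlines: every point of the y-axis in the box is on the curve; among the integer gridlines, it crosses the x-axis at x ∈ {0, 1}.
Assembling these constraints gives the stated polynomial.

2*x^2 - x*y - 2*x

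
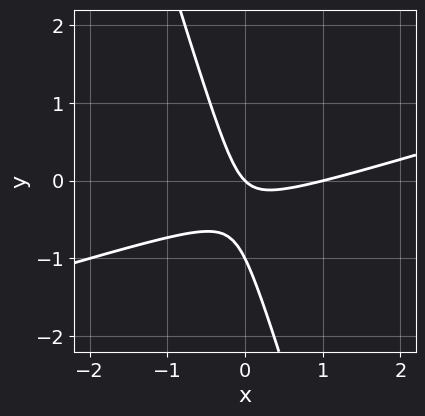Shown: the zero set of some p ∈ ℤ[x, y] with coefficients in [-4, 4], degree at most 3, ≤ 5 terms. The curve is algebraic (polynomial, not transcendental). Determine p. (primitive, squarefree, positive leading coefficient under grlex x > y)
First, the degree is 2 — no degree-1 curve has this shape.
Next, against the integer gridlines: the y-axis gridline crossings are at y ∈ {-1, 0}; among the integer gridlines, it crosses the x-axis at x ∈ {0, 1}.
Finally, solving for integer coefficients yields p as stated.

x^2 - 3*x*y - y^2 - x - y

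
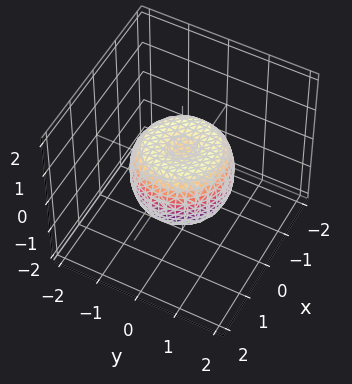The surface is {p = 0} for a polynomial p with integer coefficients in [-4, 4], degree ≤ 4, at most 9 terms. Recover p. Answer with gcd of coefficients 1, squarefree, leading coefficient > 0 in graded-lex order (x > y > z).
2*x^4 + 4*x^2*y^2 + 2*y^4 - 2*x^2 - 2*y^2 + 2*z^2 - 1

1. Degree: a generic line meets the surface in up to 4 points, so deg p = 4.
2. Symmetries: rotational symmetry about the z-axis ⇒ p depends on x, y only through x² + y².
3. From the axis intercepts and sections: a circular section at z = 0 has radius between 1 and 2.
4. Matching integer coefficients to the picture gives p.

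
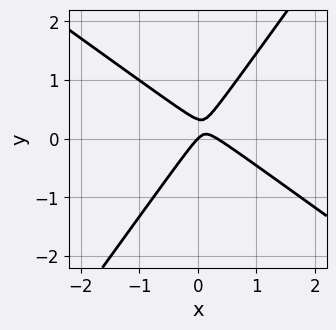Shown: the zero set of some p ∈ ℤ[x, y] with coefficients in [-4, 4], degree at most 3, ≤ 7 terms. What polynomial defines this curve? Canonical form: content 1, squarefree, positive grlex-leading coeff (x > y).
3*x^2 + 2*x*y - 3*y^2 - x + y

(a) Degree: a generic line meets the curve in up to 2 points, so deg p = 2.
(b) Observable constraints: one x-axis crossing is at x = 0; it meets the y-axis at y = 0 (among the integer gridlines).
(c) Matching integer coefficients to the picture gives p.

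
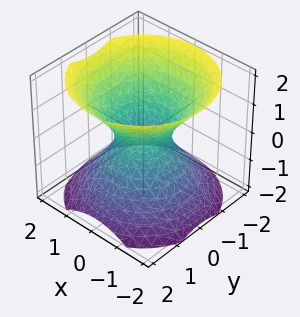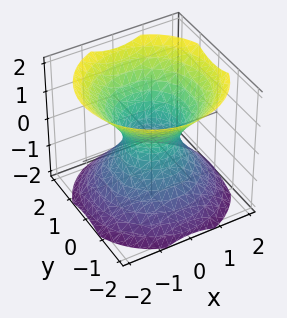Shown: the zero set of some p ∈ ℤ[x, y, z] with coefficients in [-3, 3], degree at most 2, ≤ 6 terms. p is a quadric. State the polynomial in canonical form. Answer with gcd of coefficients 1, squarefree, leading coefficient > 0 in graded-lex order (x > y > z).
1. Degree: an hourglass — one-sheet hyperboloid; a quadric, so deg p = 2.
2. Symmetries: the z ↦ −z reflection is a symmetry, so z appears only in even powers; the z-axis is an axis of rotation, so x and y enter only as x² + y².
3. Reading off the gridlines: the surface avoids every integer z-axis point in the box; a circular section at z = 1 has radius between 1 and 2.
4. Putting this together gives p.

3*x^2 + 3*y^2 - 3*z^2 - 2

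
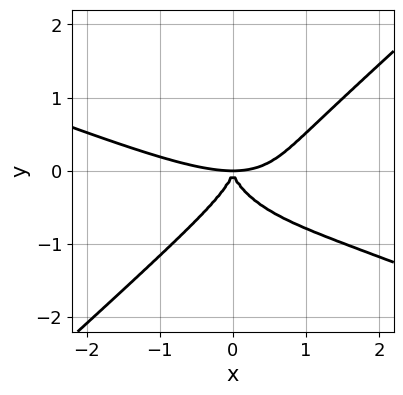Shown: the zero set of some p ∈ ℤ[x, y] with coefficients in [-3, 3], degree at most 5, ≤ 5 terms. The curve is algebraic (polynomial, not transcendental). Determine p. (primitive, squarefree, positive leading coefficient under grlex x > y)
x^4 + 2*x^3*y - x^2*y^2 - 3*y^4 - 3*x^2*y

1. Degree: the shape is more complex than any degree-3 curve, so deg p = 4.
2. From the visible intercepts: it meets the x-axis at x = 0 (among the integer gridlines); one y-axis crossing is at y = 0.
3. Matching integer coefficients to the picture gives p.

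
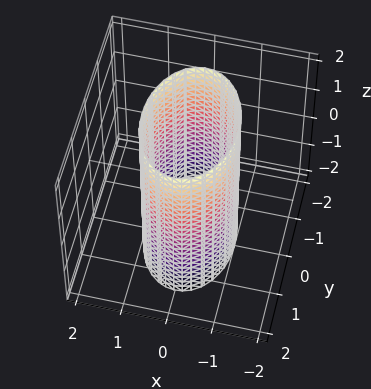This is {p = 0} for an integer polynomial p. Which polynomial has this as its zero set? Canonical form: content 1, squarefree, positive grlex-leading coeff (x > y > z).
Degree: a cylinder; a quadric, so deg p = 2.
Symmetries: mirror symmetry z ↦ −z ⇒ only even powers of z; it's symmetric under y → −y, forcing even powers of y; the x ↦ −x reflection is a symmetry, so x appears only in even powers.
Against the integer gridlines: the x-axis gridline crossings are at x ∈ {-1, 1}; the surface avoids every integer z-axis point in the box.
Solving for integer coefficients yields p as stated.

2*x^2 + y^2 - 2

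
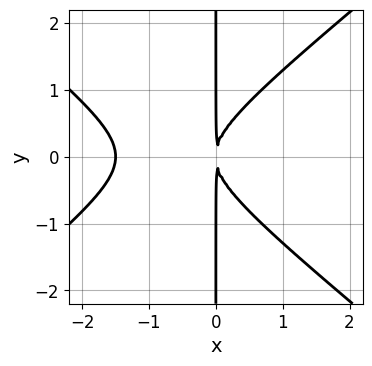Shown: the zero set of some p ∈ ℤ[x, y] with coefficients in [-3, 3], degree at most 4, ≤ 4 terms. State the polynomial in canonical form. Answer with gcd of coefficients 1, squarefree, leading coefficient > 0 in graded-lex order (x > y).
1. deg p = 3. The shape is more complex than any degree-2 curve.
2. Symmetries: the y ↦ −y reflection is a symmetry, so y appears only in even powers.
3. Observable constraints: every point of the y-axis in the box is on the curve.
4. These observations pin down the coefficients.

2*x^3 - 3*x*y^2 + 3*x^2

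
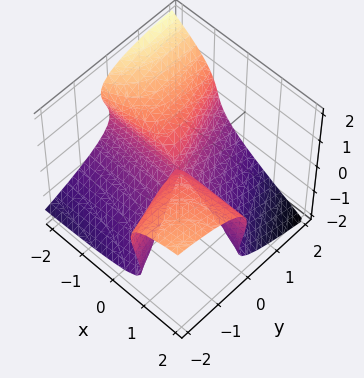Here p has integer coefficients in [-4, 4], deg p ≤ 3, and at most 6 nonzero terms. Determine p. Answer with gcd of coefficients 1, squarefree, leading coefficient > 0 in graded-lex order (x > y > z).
2*x*z^2 + 3*z^3 + 3*x*y + y^2 + y*z

(a) The degree is 3 — no degree-2 surface has this shape.
(b) From the axis intercepts and sections: it crosses the y-axis at the gridline y = 0; every point of the x-axis in the box is on the surface.
(c) Assembling these constraints gives the stated polynomial.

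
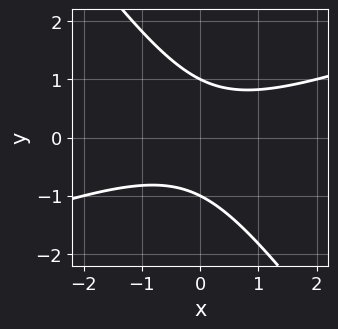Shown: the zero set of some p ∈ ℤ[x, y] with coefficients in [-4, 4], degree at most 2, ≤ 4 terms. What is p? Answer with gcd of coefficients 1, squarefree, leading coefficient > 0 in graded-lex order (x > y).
x^2 - 2*x*y - 2*y^2 + 2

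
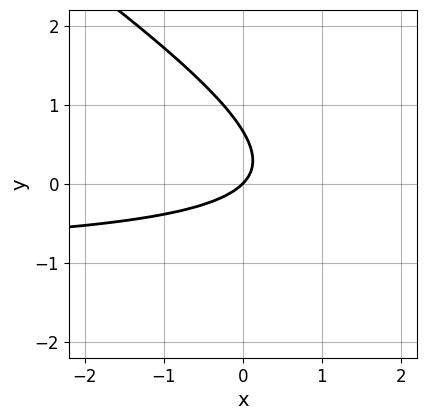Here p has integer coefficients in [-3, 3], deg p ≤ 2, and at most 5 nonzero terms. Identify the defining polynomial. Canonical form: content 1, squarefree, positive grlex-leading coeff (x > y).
2*x*y + 3*y^2 + 2*x - 2*y

Degree: no degree-1 curve has this shape, so deg p = 2.
From the axis intercepts and sections: one x-axis crossing is at x = 0; it meets the y-axis at y = 0 (among the integer gridlines).
The integer polynomial consistent with all of this is the stated p.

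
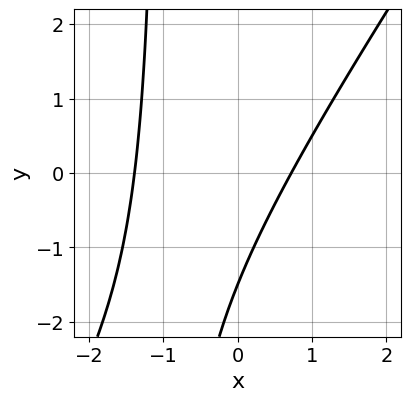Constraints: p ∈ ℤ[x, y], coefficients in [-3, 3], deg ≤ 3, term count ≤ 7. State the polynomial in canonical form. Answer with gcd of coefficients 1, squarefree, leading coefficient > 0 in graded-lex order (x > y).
(a) deg p = 2. The shape is more complex than any degree-1 curve.
(b) Solving for integer coefficients yields p as stated.

3*x^2 - 2*x*y + 2*x - 2*y - 3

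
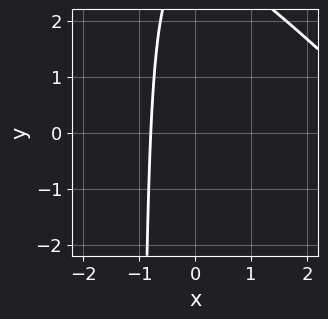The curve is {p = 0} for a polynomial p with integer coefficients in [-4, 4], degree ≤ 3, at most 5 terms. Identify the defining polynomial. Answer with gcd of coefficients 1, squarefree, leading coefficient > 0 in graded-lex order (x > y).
x^2 + x*y - 3*x + y - 3

First, deg p = 2. A generic line meets the curve in up to 2 points.
Then, reading off the gridlines: the curve avoids every integer y-axis point in the box.
Finally, fitting integer coefficients to these (and the overall shape) gives p.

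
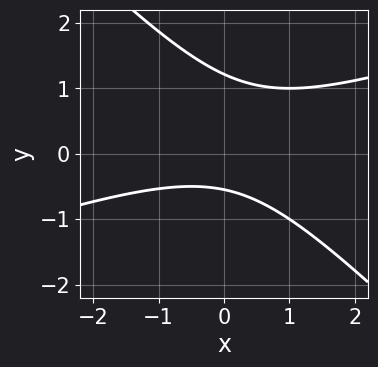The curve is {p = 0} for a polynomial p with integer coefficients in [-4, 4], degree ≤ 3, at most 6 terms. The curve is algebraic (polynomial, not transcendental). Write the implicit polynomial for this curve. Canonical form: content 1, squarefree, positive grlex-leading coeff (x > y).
First, deg p = 2.
Next, checking where it meets the axes: it misses every integer gridline on the x-axis.
Finally, fitting integer coefficients to these (and the overall shape) gives p.

x^2 - 2*x*y - 3*y^2 + 2*y + 2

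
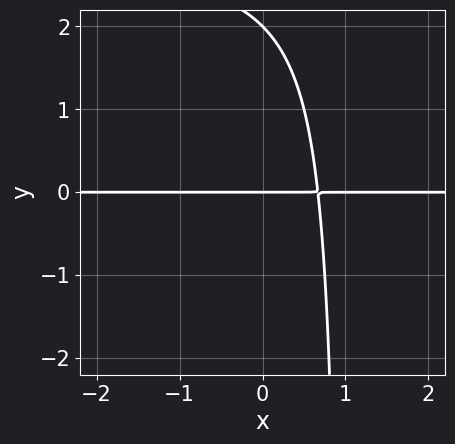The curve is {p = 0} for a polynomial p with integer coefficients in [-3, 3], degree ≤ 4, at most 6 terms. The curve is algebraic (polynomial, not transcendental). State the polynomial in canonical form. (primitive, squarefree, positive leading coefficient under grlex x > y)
x*y^2 - 3*x*y - y^2 + 2*y

1. deg p = 3. No degree-2 curve has this shape.
2. From the axis intercepts and sections: every point of the x-axis in the box is on the curve; the y-axis gridline crossings are at y ∈ {0, 2}.
3. Together with the visible shape, these determine p as stated.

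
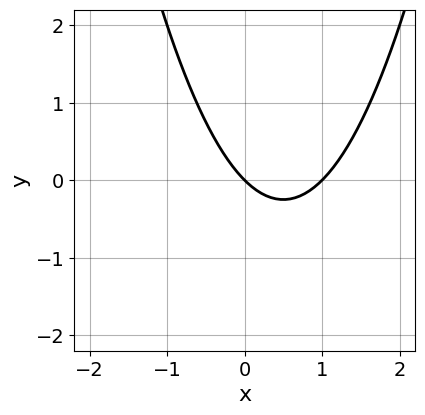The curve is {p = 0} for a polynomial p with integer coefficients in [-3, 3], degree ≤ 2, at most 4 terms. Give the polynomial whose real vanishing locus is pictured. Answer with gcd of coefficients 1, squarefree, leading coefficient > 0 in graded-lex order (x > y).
x^2 - x - y

The degree is 2 — a generic line meets the curve in up to 2 points.
Observable constraints: one y-axis crossing is at y = 0; the x-axis gridline crossings are at x ∈ {0, 1}.
Solving for integer coefficients yields p as stated.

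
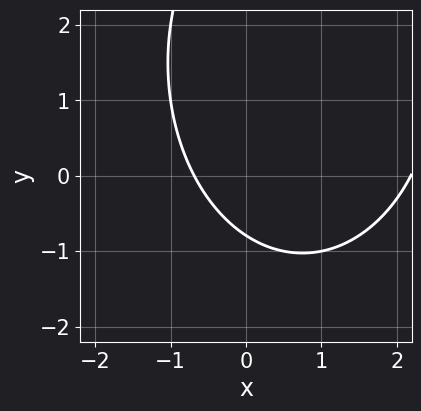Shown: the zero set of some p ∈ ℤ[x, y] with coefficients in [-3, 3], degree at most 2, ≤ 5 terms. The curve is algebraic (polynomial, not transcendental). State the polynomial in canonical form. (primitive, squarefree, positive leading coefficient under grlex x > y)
1. deg p = 2.
2. Putting this together gives p.

2*x^2 + y^2 - 3*x - 3*y - 3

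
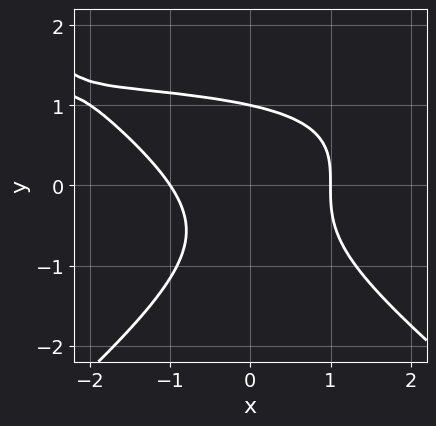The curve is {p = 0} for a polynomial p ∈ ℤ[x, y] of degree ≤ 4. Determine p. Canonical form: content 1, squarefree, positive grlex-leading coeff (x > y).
1. Degree: the shape is more complex than any degree-2 curve, so deg p = 3.
2. Observable constraints: the x-axis gridline crossings are at x ∈ {-1, 1}; one y-axis crossing is at y = 1.
3. Assembling these constraints gives the stated polynomial.

2*x^2*y - 3*y^3 - 3*x^2 - 2*x*y + 3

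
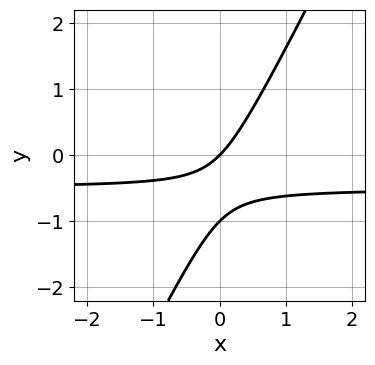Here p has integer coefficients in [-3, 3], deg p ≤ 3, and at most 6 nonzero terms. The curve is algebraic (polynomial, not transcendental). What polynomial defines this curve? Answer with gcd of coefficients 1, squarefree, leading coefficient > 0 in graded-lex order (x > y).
(a) Degree: no degree-1 curve has this shape, so deg p = 2.
(b) From the axis intercepts and sections: it meets the x-axis at x = 0 (among the integer gridlines); among the integer gridlines, it crosses the y-axis at y ∈ {-1, 0}.
(c) These observations pin down the coefficients.

2*x*y - y^2 + x - y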